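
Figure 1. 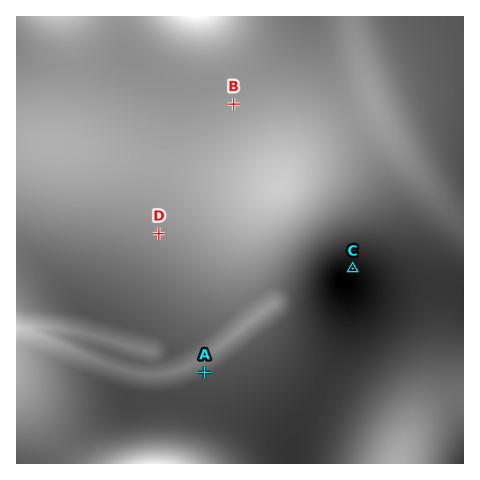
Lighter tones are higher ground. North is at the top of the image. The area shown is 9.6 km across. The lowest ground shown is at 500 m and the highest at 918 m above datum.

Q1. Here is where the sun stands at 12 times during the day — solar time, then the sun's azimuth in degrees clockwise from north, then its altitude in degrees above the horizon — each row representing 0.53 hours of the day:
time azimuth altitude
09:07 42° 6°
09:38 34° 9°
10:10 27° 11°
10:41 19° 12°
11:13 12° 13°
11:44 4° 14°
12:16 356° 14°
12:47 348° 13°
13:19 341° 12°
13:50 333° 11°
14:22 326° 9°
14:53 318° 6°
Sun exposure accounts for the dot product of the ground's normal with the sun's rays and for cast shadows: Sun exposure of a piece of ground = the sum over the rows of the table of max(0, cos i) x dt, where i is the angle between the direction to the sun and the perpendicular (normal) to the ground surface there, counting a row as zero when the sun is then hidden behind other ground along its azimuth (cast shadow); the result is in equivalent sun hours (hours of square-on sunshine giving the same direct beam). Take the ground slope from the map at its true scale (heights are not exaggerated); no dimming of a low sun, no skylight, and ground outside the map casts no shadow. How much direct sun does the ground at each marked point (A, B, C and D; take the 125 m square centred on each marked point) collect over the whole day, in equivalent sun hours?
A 0.1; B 1.4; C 0.6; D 1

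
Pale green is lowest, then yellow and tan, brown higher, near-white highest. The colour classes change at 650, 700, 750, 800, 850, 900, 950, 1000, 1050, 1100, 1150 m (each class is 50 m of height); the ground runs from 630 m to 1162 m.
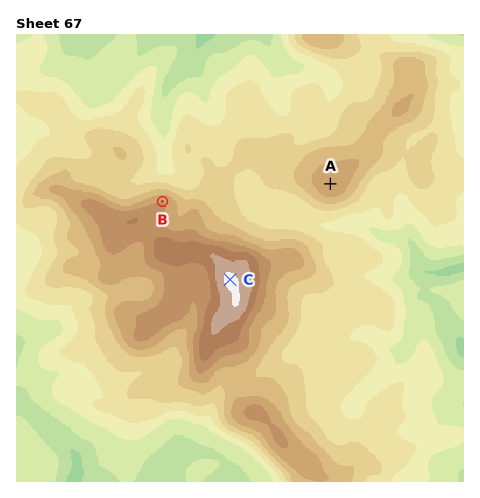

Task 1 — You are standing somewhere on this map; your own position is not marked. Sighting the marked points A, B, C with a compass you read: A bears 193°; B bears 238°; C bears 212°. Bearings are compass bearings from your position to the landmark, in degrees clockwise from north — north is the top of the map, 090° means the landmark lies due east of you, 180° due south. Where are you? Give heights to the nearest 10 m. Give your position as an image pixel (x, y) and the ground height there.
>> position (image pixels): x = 354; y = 82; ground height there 820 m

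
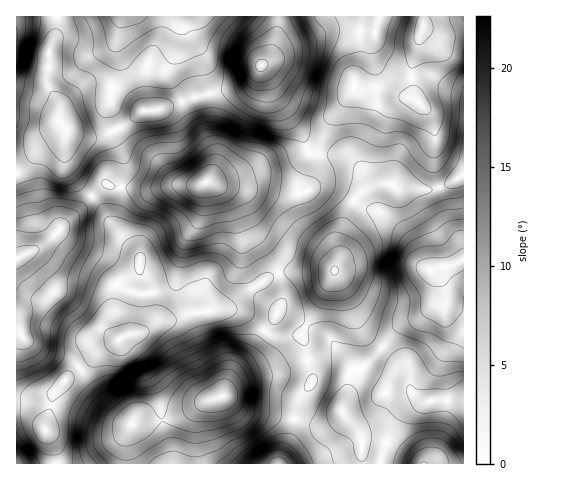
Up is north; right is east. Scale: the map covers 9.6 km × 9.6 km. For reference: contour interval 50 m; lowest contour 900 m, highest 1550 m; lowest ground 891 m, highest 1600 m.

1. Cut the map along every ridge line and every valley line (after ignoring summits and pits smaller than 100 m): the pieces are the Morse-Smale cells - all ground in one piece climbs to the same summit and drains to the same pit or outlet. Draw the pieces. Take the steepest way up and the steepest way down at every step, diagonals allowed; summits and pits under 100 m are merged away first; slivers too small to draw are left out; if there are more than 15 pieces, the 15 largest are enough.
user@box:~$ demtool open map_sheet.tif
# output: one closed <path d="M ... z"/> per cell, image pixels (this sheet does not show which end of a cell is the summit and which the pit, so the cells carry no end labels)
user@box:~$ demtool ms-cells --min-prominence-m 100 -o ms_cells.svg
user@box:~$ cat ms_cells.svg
<path d="M278 274l-25 13-26 21-34 4-19 7-13 1-18 12-18 4-29 18-11 11-14 9-18 19-8 31 0 7 11 21 1 11 69 1 0-22 6-19 40-5 37-18 13-4 13-28 13-13 12-19 16-20 7-18-1-13z"/><path d="M209 182l-10 3-27 0-20 5-35-2-11-4-14 12 28 39 20 22-2 14-20 11-4 6-4 39 9 12 13-6 11-1 18-12 13-1 19-7 34-4 26-21 25-14-5-14-19-24-14-36-10-8z"/><path d="M92 197l-46 47-30 15 1 141 11 0 22-5 21-21 14-9 11-11 23-14-9-13 4-39 4-6 20-11 2-14-20-22z"/><path d="M463 175l-17 10-15 5-33-1-8-5-12 0-15 7-9 9-7 13-8 22 0 23-5 14 13 23 13 32 22 20 15-18 20-10 25-19 2-13-13-17 20-4 13-7z"/><path d="M262 66l-14 16-10 5-46 11-37 12-11 0-18 14-12 7 12 17 29 13 23 22 21 2 10-3 13 4 43 3 16 4 24-1 4-3 6-15 2-19-9-4-7-19-23-31z"/><path d="M424 28l-12 38 1 24 3 9-12-3-18-8-31-1-24 32-11 22-1 14 28 1 28 26 15 2 8 5 39 0 18-9 9-6 0-139-24 1z"/><path d="M463 16l-184 0-7 37-4 7-7 6 9 15 8 20 23 31 7 19 10 4 2-14 11-22 24-32 26 0 33 12-2-33 5-14 5-23 2-1 16 8 23-1z"/><path d="M278 16l-155 0-7 27 3 28-7 17-3 16 0 13 4 12 2 1 8-3 21-17 16-1 32-11 43-10 13-6 20-22 4-7 5-21z"/><path d="M343 155l-25 0-1 10-7 22-3 4-7 2-19 0-16-4-47-3 12 5 10 8 14 36 19 24 6 14 55-3 5-12 0-23 13-32 15-14 18-6-14-4-20-21z"/><path d="M383 347l-20 20-13 5-3 21-5 17 1 3 14 15 5 10 26 5 33 21 42 0 1-64-40 1-5-2-9-9-3-20z"/><path d="M334 270l-56 3 5 25-7 18-16 20-12 19-15 16-10 25 29 16 35 6 8 0 3-18 14-18 0-8-6-16-1-14-4-9 16-26 16-33z"/><path d="M122 16l-65 1 0 14-8 21-3 29 13 24 0 17 11 11 26 4 18-7-5-13 0-13 3-16 7-17-3-28z"/><path d="M463 260l-12 6-20 4 13 17-2 13-25 19-20 10-15 18 25 23 3 20 6 6 8 5 40-2z"/><path d="M335 273l-18 36-16 26 4 9 1 14 6 16 0 8-14 18-4 19 19 5 15-1 14-10 5-20 3-21 13-5 18-18 0-2-21-20-13-32z"/><path d="M66 133l-23 13-11 13-16 14 1 86 29-15 46-48-14-13-12-16z"/>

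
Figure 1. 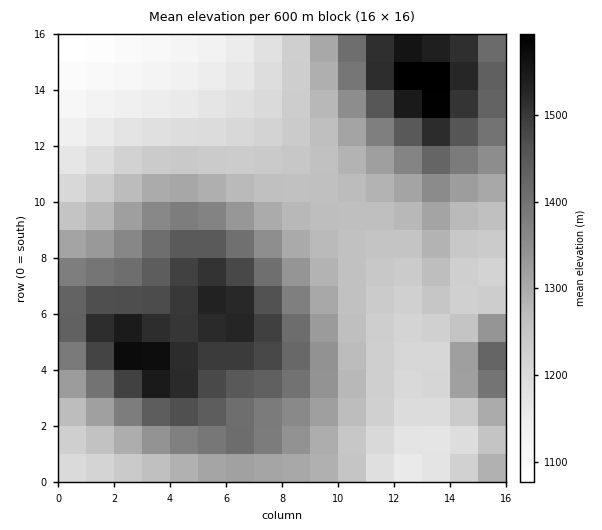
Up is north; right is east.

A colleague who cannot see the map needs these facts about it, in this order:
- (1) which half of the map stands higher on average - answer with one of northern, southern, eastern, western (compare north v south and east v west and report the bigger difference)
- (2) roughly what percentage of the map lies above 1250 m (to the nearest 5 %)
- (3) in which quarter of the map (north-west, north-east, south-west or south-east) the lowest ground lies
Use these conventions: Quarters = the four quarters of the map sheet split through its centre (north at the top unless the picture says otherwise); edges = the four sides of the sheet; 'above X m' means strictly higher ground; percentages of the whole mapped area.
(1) Taken as a whole, the southern half is higher than the northern.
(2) Roughly 65 % of the ground is higher than 1250 m.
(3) Look to the north-west quarter for the lowest ground.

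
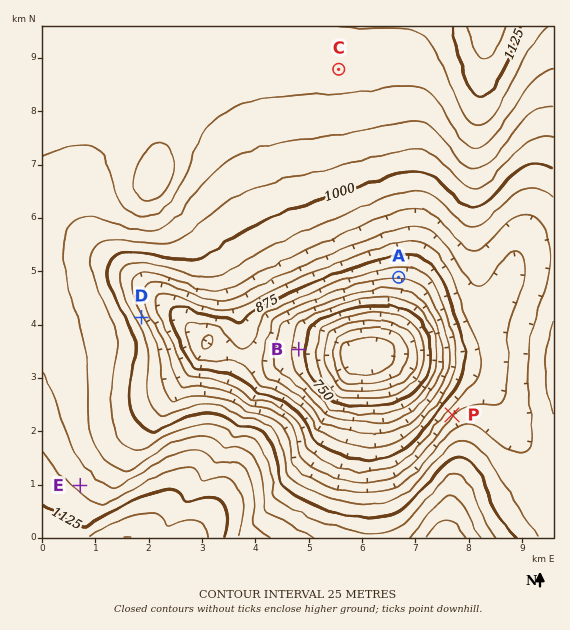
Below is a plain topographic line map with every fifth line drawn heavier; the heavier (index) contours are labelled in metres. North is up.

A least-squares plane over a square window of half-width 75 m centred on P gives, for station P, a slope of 9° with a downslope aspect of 315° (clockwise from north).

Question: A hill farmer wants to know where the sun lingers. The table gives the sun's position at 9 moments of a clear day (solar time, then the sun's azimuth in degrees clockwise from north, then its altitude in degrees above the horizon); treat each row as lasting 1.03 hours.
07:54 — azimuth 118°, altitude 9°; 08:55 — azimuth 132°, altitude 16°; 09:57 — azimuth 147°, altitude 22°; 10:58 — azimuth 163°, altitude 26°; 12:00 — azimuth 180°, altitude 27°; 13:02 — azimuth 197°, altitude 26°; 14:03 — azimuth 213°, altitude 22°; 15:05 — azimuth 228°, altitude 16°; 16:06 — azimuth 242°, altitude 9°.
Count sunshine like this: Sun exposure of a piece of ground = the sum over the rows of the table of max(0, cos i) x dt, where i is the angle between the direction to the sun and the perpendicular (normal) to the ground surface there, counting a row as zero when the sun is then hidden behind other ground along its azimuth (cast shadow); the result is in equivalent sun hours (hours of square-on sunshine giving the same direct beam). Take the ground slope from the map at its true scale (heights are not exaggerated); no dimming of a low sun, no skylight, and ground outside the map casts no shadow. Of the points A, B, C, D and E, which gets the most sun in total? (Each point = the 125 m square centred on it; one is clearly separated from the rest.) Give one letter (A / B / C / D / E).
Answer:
A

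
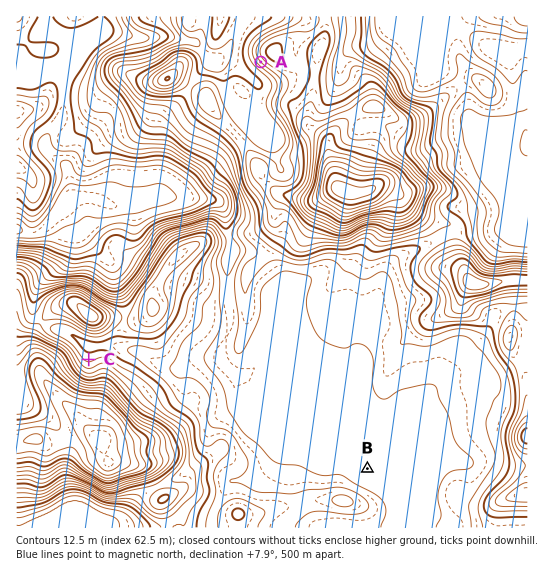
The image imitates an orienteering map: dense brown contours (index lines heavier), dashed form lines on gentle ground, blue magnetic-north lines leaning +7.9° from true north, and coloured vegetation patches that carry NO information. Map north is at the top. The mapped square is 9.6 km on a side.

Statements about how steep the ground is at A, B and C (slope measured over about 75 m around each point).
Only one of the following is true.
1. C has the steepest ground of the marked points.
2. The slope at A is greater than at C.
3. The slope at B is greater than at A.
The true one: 2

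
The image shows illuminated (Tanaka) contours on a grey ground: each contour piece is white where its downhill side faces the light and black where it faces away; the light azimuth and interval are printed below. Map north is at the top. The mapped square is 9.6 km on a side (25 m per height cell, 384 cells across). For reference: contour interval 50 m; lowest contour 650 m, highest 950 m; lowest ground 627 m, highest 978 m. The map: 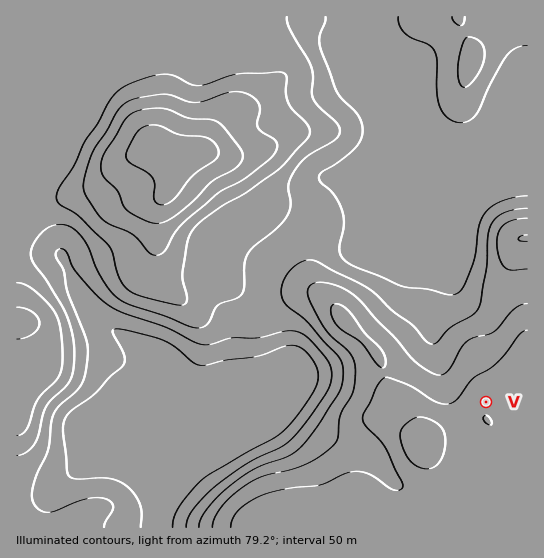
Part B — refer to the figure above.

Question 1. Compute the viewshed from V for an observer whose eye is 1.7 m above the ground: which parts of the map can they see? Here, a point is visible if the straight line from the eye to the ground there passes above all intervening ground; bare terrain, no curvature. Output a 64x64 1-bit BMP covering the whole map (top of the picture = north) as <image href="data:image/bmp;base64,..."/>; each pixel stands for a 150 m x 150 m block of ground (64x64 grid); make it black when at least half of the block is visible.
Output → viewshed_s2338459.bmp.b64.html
<image width="64" height="64" href="data:image/bmp;base64,Qk0+AgAAAAAAAD4AAAAoAAAAQAAAAEAAAAABAAEAAAAAAAACAAATCwAAEwsAAAIAAAAAAAAA////AAAAAAAAAAAAAAAAAAAAAAAAAAAAAAAAAAAAAAAAAAAAAAAAAAAAAAAAAAAAAAAAAAAAAAAAAAAAAAAAAAAAAAAAAAAAAAAAAAAAAAAAAAAAAAAQAAAAAAAAABgAAAAAAAAAOAAAAAAAAAA8AAAAAAAAADwAgAAAAAAAOADAAAAAAABwMeAAAAAAAPA/8AAAAAAB4D/4AAAAAAPgf/wAAAAAB+D//gAAAAAHwP/+AAAAAAfAb/4AAAAAD8AH/gAAAAAfwAb+AAAAAH/ABv4AAAAAf+AE/gAOAAB/8AB+AP4AAH/wBHwB/gAAf+AcfAH8AAB/gD74AfwAAA+AP/AB+AAAA4A/wAD4AAAHwD+AAPgAAA/APwAAeAAH/8A/AAB4AA//4H8AAHgAP//wcQAA+AH///zAAA/8B////8AAAP//////wAAAP//////AAAA//////8AAAB//////wAAAH//////AAAAf/////8AAAB//////4AAAB//////gAAAB/////+AAAABw////4AAAADB////gAAAAOB///+AAAAA/AD//8AAAAB+AH//wAAAAA8Af//AAAAAA/D//8AAAAAD////4AAAAAH////gAAAAAP///+AAAAAAf//54AAAAAA///jwAAAAAH//+PAAAAAA///8+AAAAAH///z4AAAAA/////w=="/>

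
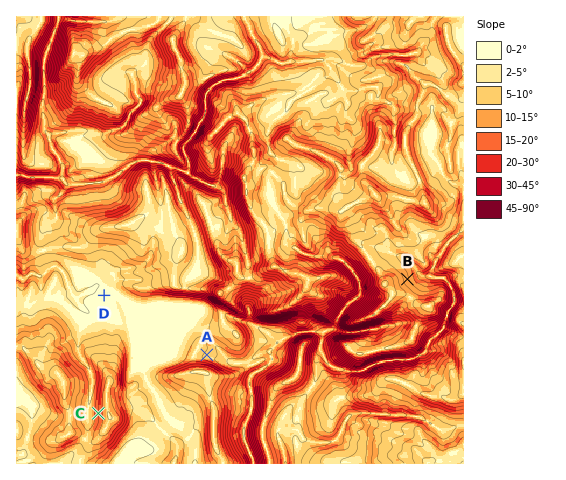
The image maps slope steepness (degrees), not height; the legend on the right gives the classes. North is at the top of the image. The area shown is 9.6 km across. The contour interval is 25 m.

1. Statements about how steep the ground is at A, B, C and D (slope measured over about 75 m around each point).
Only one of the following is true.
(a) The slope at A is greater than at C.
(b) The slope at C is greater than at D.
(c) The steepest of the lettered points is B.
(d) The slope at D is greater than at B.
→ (b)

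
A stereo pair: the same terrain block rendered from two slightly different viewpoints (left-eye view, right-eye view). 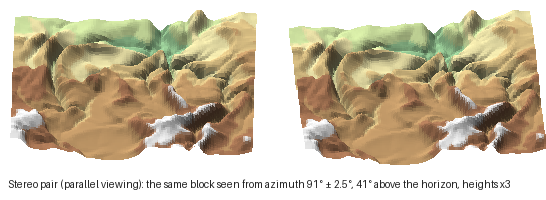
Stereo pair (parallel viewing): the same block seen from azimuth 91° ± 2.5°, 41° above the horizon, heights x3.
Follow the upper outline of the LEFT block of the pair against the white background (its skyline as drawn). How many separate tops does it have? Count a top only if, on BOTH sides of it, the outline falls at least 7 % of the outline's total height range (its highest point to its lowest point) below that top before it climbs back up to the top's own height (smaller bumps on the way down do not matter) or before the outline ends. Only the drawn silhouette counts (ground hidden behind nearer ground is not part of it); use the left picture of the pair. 2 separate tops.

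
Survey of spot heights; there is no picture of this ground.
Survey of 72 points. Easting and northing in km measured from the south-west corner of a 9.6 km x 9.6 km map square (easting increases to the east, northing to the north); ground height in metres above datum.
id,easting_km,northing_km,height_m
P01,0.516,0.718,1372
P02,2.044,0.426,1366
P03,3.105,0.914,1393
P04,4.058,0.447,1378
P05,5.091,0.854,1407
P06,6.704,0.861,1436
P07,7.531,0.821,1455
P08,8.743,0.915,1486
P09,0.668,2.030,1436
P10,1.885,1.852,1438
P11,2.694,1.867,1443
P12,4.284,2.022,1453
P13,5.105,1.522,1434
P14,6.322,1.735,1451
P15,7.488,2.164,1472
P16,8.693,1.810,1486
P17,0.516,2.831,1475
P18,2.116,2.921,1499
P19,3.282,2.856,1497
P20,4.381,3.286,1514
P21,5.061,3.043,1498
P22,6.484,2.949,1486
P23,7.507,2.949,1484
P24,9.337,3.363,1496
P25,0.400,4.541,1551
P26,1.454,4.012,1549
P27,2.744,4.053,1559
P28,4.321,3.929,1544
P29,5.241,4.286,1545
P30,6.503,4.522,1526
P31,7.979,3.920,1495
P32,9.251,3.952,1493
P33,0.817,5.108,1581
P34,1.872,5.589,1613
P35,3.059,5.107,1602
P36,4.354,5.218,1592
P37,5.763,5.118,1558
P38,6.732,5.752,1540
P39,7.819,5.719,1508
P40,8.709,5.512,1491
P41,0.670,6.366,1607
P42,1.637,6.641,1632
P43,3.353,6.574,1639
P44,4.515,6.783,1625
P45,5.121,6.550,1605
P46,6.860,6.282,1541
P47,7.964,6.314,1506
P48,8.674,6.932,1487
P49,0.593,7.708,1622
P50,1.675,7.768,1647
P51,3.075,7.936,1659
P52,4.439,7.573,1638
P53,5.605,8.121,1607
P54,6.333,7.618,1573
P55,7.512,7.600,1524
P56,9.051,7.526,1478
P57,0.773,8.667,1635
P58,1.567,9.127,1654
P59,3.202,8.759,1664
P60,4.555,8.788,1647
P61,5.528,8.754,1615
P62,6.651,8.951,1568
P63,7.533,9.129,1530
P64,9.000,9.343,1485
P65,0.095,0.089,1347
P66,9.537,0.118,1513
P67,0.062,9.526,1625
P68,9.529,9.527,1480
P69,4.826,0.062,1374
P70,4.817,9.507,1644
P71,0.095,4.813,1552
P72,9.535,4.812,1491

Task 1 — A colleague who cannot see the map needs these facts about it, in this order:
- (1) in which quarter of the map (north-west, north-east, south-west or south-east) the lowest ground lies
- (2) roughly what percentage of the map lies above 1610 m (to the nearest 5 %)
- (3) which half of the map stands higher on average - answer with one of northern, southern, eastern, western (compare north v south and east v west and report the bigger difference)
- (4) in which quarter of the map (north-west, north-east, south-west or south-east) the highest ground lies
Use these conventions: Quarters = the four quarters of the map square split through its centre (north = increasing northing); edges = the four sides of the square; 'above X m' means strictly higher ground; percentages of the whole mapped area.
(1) Look to the south-west quarter for the lowest ground.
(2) Roughly 20 % of the ground is higher than 1610 m.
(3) The northern half stands higher on average than the southern half.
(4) The highest ground is in the north-west quarter.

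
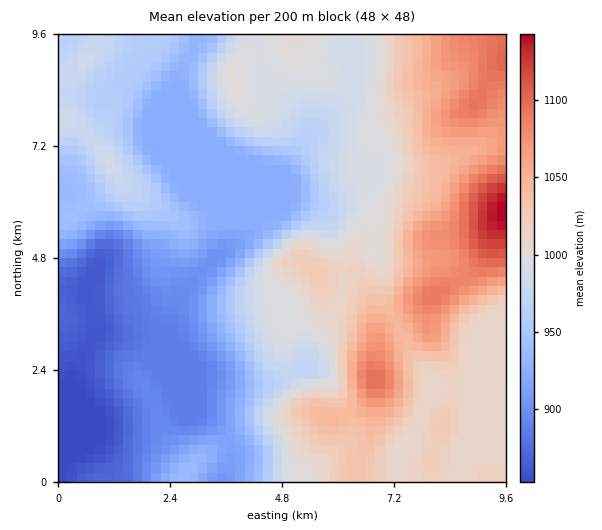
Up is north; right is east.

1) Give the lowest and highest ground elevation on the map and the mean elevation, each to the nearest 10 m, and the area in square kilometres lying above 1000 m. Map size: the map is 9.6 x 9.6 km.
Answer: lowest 850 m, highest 1140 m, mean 980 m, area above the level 35.2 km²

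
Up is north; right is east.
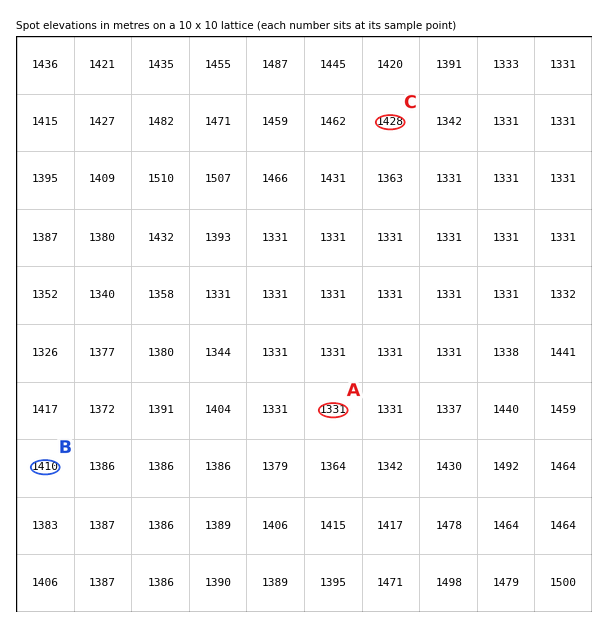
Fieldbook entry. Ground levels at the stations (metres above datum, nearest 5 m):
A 1330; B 1410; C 1430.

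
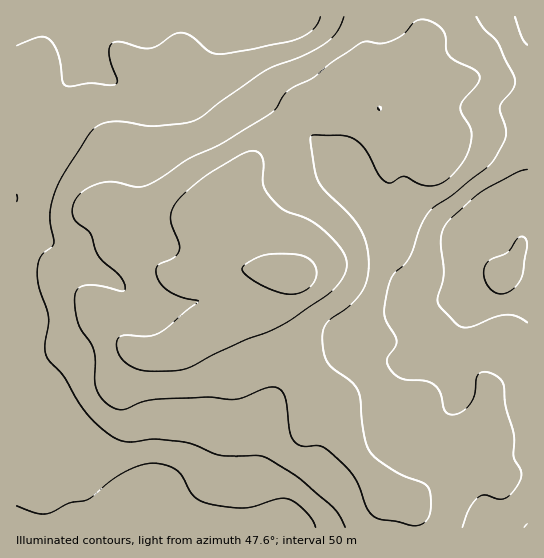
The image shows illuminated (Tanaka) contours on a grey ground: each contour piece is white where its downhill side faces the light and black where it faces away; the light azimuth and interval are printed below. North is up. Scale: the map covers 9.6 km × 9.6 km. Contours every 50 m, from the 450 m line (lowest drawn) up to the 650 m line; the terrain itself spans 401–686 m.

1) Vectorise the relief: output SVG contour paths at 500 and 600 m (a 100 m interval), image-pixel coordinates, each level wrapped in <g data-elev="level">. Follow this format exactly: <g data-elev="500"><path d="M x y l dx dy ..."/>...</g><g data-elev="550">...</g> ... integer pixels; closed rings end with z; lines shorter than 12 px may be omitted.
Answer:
<g data-elev="500"><path d="M462 527l7-17 9-13 7-2 13 4 8-1 8-8 7-12 0-8-7-13 0-22-8-29-3-22-4-6-6-4-7-2-6 1-3 4-3 18-5 11-11 8-5 1-6-2-3-4-4-16-6-8-9-4-23-2-8-5-5-7-2-5 0-4 8-11 2-6-11-20-2-11 3-19 4-13 18-20 11-31 7-13 7-7 19-12 36-29 6-8 10-20 1-9-6-22 2-5 11-13 2-6 0-5-17-35-15-15-7-11"/><path d="M344 17l-7 15-12 11-22 13-38 15-70 49-12 3-30 3-28-4-12-1-11 3-8 5-27 40-11 20-4 13-2 12 4 29-3 4-10 10-3 6-1 10 2 14 9 30-3 29 2 11 16 19 22 35 18 19 12 8 10 4 9 0 20-3 25 2 14 3 28 11 36 0 8 2 32 20 33 28 8 9 7 13"/></g><g data-elev="600"><path d="M153 371l22 0 12-3 56-27 34-13 14-8 37-26 9-8 7-11 3-9-1-8-4-8-8-10-12-11-11-8-29-12-15-16-4-11 0-23-2-4-4-3-6-1-8 2-34 21-25 20-11 13-2 7 0 7 8 22 0 7-5 7-16 8-2 5 1 5 4 9 8 7 10 5 19 5 0 1-31 25-9 7-11 2-24-1-5 3-1 4 1 11 8 10 12 6z"/></g>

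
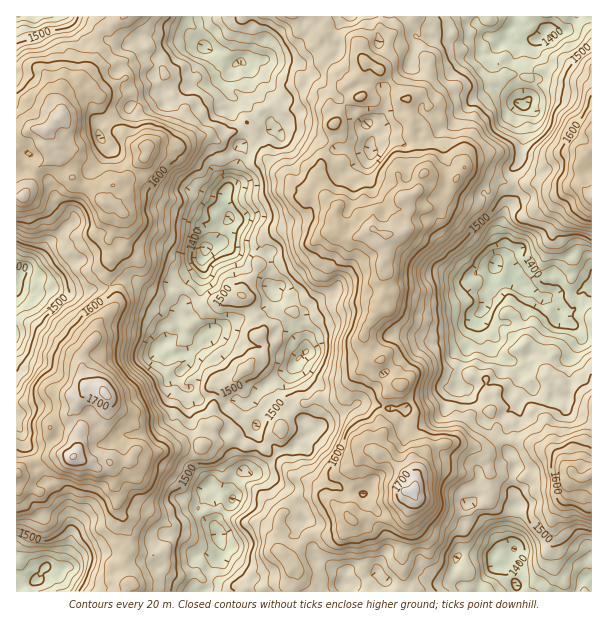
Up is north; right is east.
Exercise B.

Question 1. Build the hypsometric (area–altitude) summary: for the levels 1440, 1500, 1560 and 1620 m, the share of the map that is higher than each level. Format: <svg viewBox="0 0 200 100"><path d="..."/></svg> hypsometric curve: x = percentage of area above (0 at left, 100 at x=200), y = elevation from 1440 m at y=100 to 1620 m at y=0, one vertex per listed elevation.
<svg viewBox="0 0 200 100"><path d="M176 100l-45-33-52-34-44-33"/></svg>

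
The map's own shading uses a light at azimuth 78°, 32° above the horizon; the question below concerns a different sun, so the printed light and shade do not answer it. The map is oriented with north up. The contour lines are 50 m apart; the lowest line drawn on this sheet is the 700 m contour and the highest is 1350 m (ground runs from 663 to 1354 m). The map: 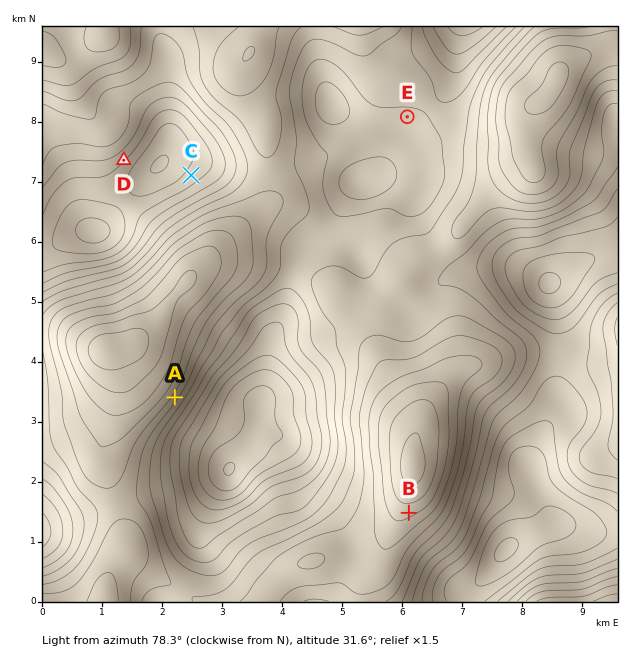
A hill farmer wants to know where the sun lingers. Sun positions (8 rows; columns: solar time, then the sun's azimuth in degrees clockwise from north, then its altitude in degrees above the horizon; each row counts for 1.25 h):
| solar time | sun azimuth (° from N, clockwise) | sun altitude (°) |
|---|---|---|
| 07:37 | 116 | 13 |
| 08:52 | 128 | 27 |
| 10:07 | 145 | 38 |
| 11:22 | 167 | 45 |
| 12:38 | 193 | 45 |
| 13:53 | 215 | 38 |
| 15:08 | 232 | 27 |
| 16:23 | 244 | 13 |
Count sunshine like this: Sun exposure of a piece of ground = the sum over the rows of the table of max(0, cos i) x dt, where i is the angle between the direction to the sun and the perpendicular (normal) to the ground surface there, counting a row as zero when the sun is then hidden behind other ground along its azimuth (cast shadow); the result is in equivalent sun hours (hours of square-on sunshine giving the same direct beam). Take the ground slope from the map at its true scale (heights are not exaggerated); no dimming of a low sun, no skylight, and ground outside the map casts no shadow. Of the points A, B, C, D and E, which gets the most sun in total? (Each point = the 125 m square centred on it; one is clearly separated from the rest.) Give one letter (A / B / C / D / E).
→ C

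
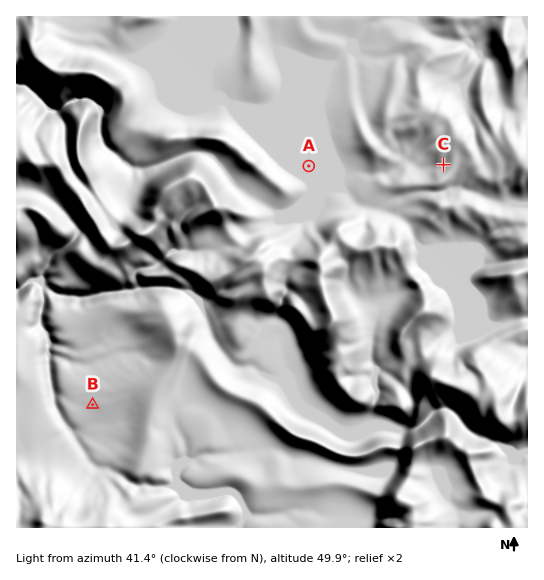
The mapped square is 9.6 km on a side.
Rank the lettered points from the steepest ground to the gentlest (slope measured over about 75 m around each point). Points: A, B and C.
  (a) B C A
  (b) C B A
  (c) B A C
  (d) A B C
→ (b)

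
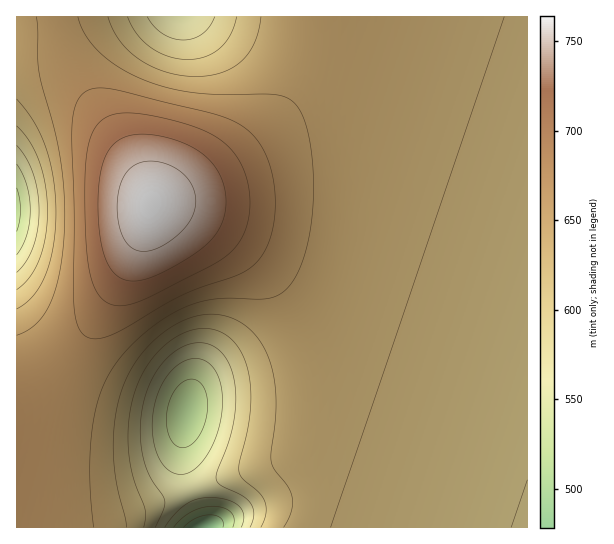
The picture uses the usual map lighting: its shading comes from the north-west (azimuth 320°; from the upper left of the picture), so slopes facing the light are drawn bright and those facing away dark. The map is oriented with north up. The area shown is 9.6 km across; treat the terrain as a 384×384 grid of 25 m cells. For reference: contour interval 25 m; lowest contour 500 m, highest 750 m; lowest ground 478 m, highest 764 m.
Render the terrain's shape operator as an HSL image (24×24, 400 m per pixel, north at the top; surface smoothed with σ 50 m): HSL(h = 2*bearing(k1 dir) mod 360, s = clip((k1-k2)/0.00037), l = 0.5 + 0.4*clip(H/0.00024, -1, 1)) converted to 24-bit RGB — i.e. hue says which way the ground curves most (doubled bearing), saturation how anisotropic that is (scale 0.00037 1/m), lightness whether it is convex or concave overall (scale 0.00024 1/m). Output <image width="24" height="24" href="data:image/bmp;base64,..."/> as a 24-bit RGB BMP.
<image width="24" height="24" href="data:image/bmp;base64,Qk32BgAAAAAAADYAAAAoAAAAGAAAABgAAAABABgAAAAAAMAGAAATCwAAEwsAAAAAAAAAAAAAgIF/goR+hYx8hJZ5h5p9s4Od9W3P/BTcBzQlADMCEzoA2+4AzqJam4V2hIB+gIB/gIB/gIB/gIB/gIB/gIB/gIB/gIB/gIB/gYF/hIV+iY97ipt3eqFxbZuIfFm7zVP/zHT/WTf/FOHRHN0tg8BRlptyhoR9gIB/gIB/gIB/gIB/gIB/gIB/gIB/f4B/f4CAgYF/hoZ+jpF7k6F2hqduX5xuSXqMODWbijHbumfrpIfZh6i4fKKFgZB7g4R+gIB/gIB/gIB/gIB/gIB/gIB/f4B/f4CAf4CAgYCAh4V+k5N6n6V1ma1tZ5xgRnl+L0ZyRj58m16RsXiAqouEmI+DioqAg4N/gIB/gIB/gIB/gIB/gIB/f4B/f4CAf4CAf4CAgn+Ch4N+lI96p6N0r7JshZ1hS3N0KkFjNT1ofmBxq4hqsZdyoJJ4joh8hIJ+gIB/gIB/gIB/gIB/f4B/f4CAf4CAf4CAf4CAhH6FiH1+lIh5qZlytqZpo51gVG1rKj5bLj9eXHJsp5xms6ZvpJt2kIx7hYR+gYB/gIB/gIB/f4B/f4CAf4CAf4CAf4CAf4CAh3qLi3qDlXx2qYtvuZVmrYlccVpcMD5bK0VcTnRmkKRfrrNspKV0kZF6hYV+gIF/gIB/f4B/f4CAf4CAf3+Af4CAf4CAf4B/jHOTk3OJmXF2qntru4RjtnlaglpgPEJkLU5kRHxrbKRXl7FomKNyi5B5goV9gIF/f4B/f4CAf4CAf3+Af3+Af4B/f4B/gIF/lGmdnWmRoGl7rGpmu3Ziu29dl1tnT0p0NltzQId3UadWfa5kiKFwg494f4R9f4B/f4CAf4CAf3+Af3+Af3+AgIB/gIB/gYF/nlyoqF6WqWF/r2Rqum9lvG1lpmN0a1mHRGiFRJSJT6prZKthdp1ueY13fIR9foCAf4CAf3+Af3+Af3+Af3+AgIB/gIB/gH9/pk2tsVOVsVx/sWZwt3FtuHNxq3GEg2aZVHCWTZ+dU6uAYadybZl0dYt8eoOAfYCBfn+Af3+Af3+Af3+Af3+AgH9/gH+AgH+ApUOktEuLtFx4s2txs3x3s4B+q3+Rk3agZnWfXJ2kXaiSZKKEbJWCc4mEeIKDe3+Bfn+Af3+Af3+Af3+Af3+Af3+AgH+AgH+AkUCKq0x3s2BssnlzsI2ArI+IpomWmoGjeXqfcJWhaqKcaZySbJGOcYSIdn2Den2BfX6Af3+Af3+Af3+Af3+Af3+Af3+Af3+AeENwmlVjrXRosZF6r56FqJuMn42TnIWfioWcfpCcdJecbpGWbYOOb3qIdHmEeXuBfX6Af3+Af3+Af3+Af3+Af3+Af3+Af3+AYkxiinJhqJhvsal+sKuGp6OKmI2Ll4mVkY2Yh46YfIqXcX+SbHSMbnGHc3SEeXmCfX2Af3+Af3+Af3+Af3+Af3+Af3+Af3+ATWJkcIthk6lvo7F+qK+HpaSMl46Njo6UkJCWioqWf36UdXGRcWyMcm2HdnOEe3mBfn2Af3+Af3+Af3+Af3+Af3+Af3+Af3+ARnt3V51ocq9qjLJ7mKyGmqGOkpeYjpGZj46YkYaXjHqVg26SfGuMem6He3SEfXqBfn2Af3+Af3+Af3+Af3+Af3+Af3+Af3+ARJaWUK9+ZLVydbN0hayBi6KLjpqZjI6ZkoiZmX2amXGYkmqUiGqNgW+Hf3aDf3uBf36Af3+Af3+Af3+Af3+Af3+AgH+AgH9/SqCpVbOQYrZ9bbN4eK19gaOJhpqVhoaVlX2YnXGVnWiQl2aNj2qKiHGHg3iDgXyBgH6AgH+AgH+AgH+AgH+AgH9/gH9/gIB/WJysYK+WZLKAaLF2ba13dKOBfJaNgHyPlnCVnmSNoGCGmmOCkWuBiXSAhHqAgX2AgH+AgH+AgH9/gH9/gH9/gIB/gIB/gIB/apOhbKSPaat6Zq5uZaxtaKF2b4+Dd3CFkGOKm1uCoFx6nGN3k214i3Z7hXt9gX5+gH9/gH9/gH9/gIB/gIB/gIB/gIB/gIB/eo2TdpqAbaVtaqtlYKlgYJtqZoN5bWV5hVt/lFd2nlxunWVrlnFwjXt4hn58goB+gIB/gIB/gIB/gIB/gIB/gIB/gIB/gIB/hYt/gph3gKRueapmaqZeXpBhYHZwYlpueVV0ilhsml5inXJpmH9yj4N5h4N8g4F+gYB/gIB/gIB/gIB/gIB/gIB/gIB/gIB/j5F2j5xzjqZtiKpmeKFfZIVfXGtqWVJmblNtgFxklXBjnYVsmox0kYp5iYZ8g4N+gYF/gIB/gIB/gIB/gIB/gIB/gIB/gIB/"/>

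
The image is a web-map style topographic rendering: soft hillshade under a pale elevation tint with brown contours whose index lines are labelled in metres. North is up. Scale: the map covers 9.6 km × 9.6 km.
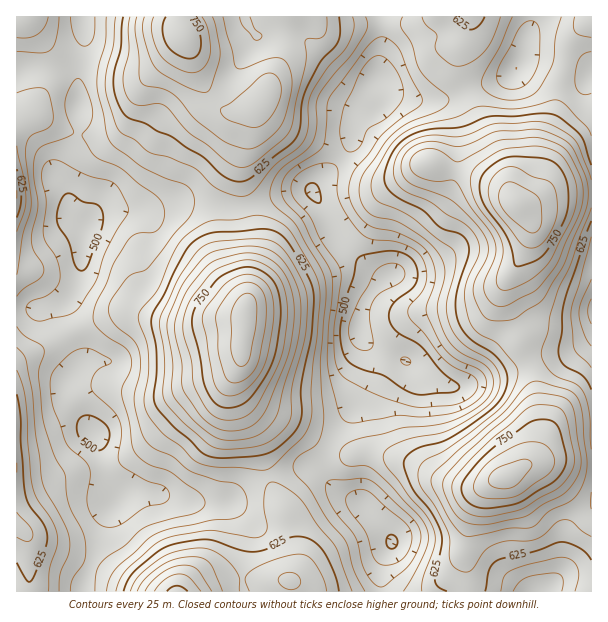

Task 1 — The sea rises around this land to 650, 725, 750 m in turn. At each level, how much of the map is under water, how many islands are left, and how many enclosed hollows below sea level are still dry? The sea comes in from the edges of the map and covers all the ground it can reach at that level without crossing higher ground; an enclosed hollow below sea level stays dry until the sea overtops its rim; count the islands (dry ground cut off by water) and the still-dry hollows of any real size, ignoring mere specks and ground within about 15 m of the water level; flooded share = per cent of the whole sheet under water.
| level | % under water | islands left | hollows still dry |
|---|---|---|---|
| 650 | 69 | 1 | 0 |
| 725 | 89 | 3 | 0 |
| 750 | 93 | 3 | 0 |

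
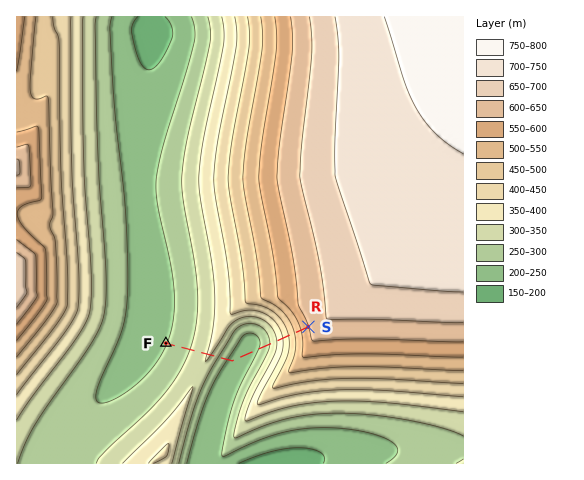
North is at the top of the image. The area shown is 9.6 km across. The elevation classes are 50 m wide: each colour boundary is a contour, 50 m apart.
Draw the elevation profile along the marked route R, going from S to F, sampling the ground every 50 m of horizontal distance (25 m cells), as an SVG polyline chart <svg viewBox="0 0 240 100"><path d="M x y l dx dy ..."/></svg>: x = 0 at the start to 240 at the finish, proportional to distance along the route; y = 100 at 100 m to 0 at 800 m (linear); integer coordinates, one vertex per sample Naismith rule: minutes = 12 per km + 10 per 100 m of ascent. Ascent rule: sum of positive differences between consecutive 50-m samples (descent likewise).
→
<svg viewBox="0 0 240 100"><path d="M0 29l4 2 3 2 4 2 4 2 3 2 4 3 4 2 4 3 3 2 4 3 4 3 3 2 4 3 4 2 3 3 4 2 4 2 3 2 4 2 4 2 3 1 4 1 4 1 4 1 3 1 4 0 4 1 3 0 4 1 4 0 3 0 4 0 4 0 3-1 4 0 4 0 3-1 4-2 4-1 4-2 3-2 4-2 4-2 3-2 4-2 4-1 3 0 4 1 4 1 3 1 4 1 4 1 4 1 3 1 4 1 4 1 3 1 4 0 4 1 3 1 4 0 4 1 3 1 4 0 4 1"/></svg>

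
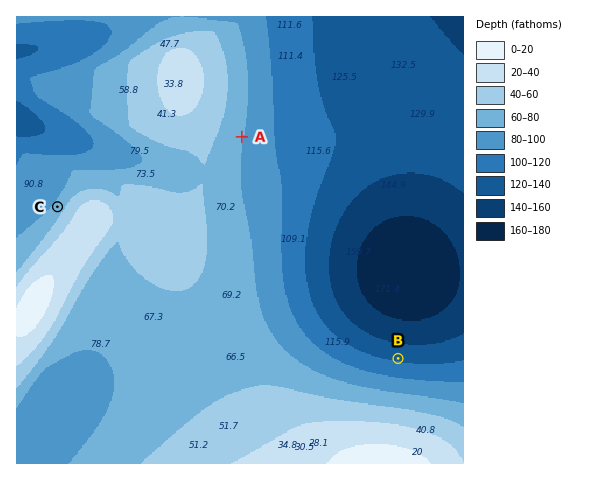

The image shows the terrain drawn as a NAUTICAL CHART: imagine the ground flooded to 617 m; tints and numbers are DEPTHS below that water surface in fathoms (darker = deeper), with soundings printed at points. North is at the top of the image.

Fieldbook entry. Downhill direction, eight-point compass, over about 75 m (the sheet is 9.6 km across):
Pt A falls E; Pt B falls N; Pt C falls NW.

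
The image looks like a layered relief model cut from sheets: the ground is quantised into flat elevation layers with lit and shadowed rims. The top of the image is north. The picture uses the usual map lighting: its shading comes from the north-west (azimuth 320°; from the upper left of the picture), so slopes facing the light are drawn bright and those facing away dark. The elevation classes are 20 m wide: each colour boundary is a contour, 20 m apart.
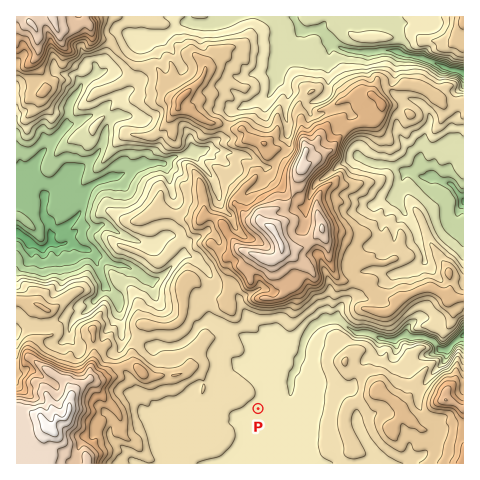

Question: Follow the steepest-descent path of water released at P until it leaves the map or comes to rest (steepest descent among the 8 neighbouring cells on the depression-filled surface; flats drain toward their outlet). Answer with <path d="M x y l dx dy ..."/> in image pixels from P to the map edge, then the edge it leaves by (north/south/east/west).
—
<path d="M258 409l2 2 14 0 7-8 10-8 0-13 1-1 0-6 3-4 3-8 3-3 0-9 1-1 0-4 3-7 6-10 4-4 4-2 2-2 20 0 14 12 13 0 9 4 5 0 3 3 11 0 4-4 23 0 10 5 8 9 5 0 14-13 3 0"/>
exit: east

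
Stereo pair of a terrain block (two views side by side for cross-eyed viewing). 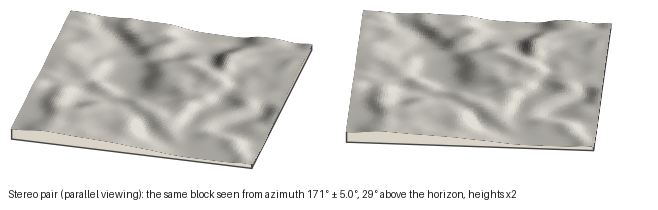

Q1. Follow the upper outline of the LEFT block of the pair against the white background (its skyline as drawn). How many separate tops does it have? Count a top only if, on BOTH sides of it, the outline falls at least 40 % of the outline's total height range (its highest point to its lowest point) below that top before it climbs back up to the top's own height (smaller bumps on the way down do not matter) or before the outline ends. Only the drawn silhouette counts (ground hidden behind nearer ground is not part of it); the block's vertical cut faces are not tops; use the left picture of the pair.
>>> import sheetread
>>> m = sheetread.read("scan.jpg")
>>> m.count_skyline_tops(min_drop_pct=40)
0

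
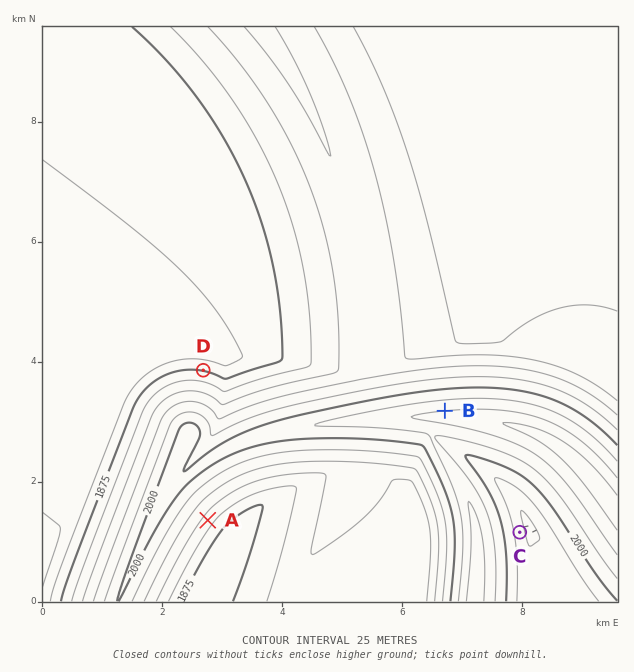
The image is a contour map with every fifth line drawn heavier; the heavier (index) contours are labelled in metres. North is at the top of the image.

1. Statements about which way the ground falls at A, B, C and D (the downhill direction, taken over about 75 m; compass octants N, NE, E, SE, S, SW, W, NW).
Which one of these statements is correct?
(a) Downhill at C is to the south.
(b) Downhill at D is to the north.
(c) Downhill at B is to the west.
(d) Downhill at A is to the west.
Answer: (b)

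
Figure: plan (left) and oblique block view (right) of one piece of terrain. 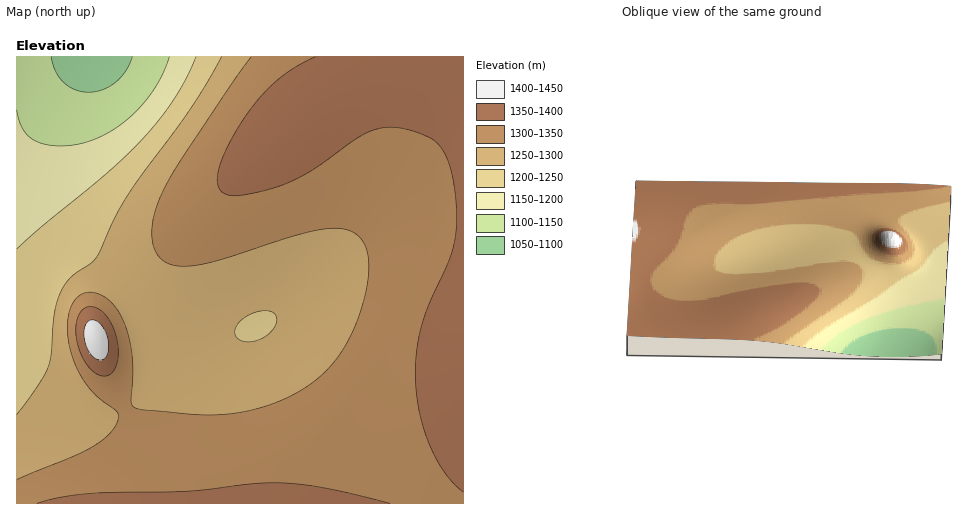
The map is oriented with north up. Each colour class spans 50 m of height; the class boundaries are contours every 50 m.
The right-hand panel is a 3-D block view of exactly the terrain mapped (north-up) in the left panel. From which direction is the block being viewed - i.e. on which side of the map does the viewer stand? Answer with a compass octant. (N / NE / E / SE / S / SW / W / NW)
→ N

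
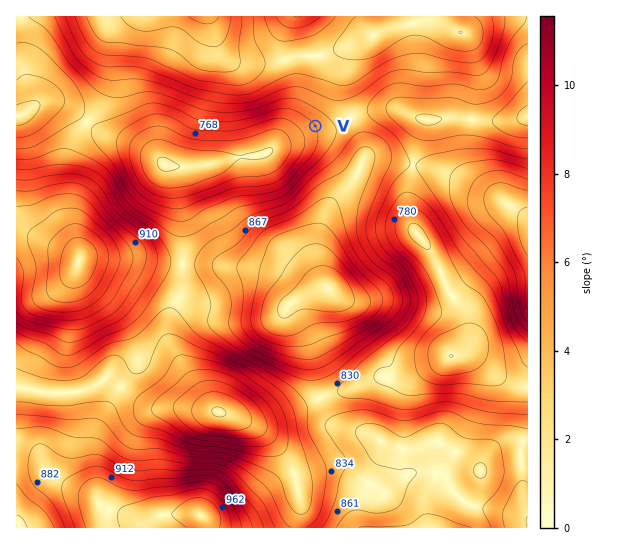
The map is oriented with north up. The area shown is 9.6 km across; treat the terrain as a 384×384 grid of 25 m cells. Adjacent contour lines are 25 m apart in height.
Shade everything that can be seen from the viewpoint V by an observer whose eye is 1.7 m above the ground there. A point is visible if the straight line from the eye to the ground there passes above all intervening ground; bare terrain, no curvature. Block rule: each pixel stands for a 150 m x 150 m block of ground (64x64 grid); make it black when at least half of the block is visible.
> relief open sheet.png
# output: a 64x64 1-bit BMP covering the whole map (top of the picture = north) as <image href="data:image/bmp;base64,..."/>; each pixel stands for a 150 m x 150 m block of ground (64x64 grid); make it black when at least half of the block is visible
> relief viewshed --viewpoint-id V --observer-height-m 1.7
<image width="64" height="64" href="data:image/bmp;base64,Qk0+AgAAAAAAAD4AAAAoAAAAQAAAAEAAAAABAAEAAAAAAAACAAATCwAAEwsAAAIAAAAAAAAA////AAAAAAAAAAAAAAAAAAAAAAAAAAAAAAAAAAAAAAAAAAAAAAAAAAAAAAAAAAAAAAAAAAAAAAAAAAAAAAAAAAAAAAAAAAAAAAAAAAAAAAAAAAAAAAAAAAAAAAAAAAAAAAAAAAAAAAAAAAAAAAAAAAAAAAAAAAAAAAAAAAAAAAAAAAAAAAAAAAAAAAAAAAAAAAAAAAAAAAAAAAAAAAAAAAAAAAAAAAAAAAAAAAAAAAAAAAAAAAAAAAAAAAAAAAAAAAAAAAAAAAAAAAAAAAAAAAAAAAAAAAAAAAAAAAAAAAAABgAAAAAAAAAPAAAAAAAAAD+AAAAAAAAAf8AAAAAAAAB/4AAAAAAAAH/wAAAAAAAA//AAAAAAAAD/+EAAAAAAAP/84AAAAAAA///gwAAAAAH//+f4AAAAAf/97/gAAAAB////+AAAAAH////8AAAAA/////4AAAAD/////gAAAAP/////AAAAB/////+AAAAH/////8AAAAf/g///wAAAA/8B///gAAAD/gH//+AAAAH8Af/+AAAAAPwB//4AAAAAOAB//gAAAAAAAD/+AAAAAAAAH/4AAAAAAAAf/wAAAAAAAA/8AAAAAAAAB/gAAAAAAAAAAAAAAAAAAAAAAAAAAAAAAAAAAAAAAAAAAAAAAAAAAAAAAAAAAAAAAAAAAAAAAAAAAAAAAA=="/>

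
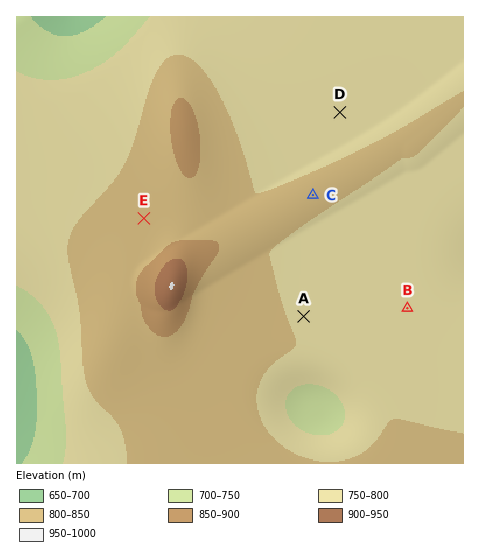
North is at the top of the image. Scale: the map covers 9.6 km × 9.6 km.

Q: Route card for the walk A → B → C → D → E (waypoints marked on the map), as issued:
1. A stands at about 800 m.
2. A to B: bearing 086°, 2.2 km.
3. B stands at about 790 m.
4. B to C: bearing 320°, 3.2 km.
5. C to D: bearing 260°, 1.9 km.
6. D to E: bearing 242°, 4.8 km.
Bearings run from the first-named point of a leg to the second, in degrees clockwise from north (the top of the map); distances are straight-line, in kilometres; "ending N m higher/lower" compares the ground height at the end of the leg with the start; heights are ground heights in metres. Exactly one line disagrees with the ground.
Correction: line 5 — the bearing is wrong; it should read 18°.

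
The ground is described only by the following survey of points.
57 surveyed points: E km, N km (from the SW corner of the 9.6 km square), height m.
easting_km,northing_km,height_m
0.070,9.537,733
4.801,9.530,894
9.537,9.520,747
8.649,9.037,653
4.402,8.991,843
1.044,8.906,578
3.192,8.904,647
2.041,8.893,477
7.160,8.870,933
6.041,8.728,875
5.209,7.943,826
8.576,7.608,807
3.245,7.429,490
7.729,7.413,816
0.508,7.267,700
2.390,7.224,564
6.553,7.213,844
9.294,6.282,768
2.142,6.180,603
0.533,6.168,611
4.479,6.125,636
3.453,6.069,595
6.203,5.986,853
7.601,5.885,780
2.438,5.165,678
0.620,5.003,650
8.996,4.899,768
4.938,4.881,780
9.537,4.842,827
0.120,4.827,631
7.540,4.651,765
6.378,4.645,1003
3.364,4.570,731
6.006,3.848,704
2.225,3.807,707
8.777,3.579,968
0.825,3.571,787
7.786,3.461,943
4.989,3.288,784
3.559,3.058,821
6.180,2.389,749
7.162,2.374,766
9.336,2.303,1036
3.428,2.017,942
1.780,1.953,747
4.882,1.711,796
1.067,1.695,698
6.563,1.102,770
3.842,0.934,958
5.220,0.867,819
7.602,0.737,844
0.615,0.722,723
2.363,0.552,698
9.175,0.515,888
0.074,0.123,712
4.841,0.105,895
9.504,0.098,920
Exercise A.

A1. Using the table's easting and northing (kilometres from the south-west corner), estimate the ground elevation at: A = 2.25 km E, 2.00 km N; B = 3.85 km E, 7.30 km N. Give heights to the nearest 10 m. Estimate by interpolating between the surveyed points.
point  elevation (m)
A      720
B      590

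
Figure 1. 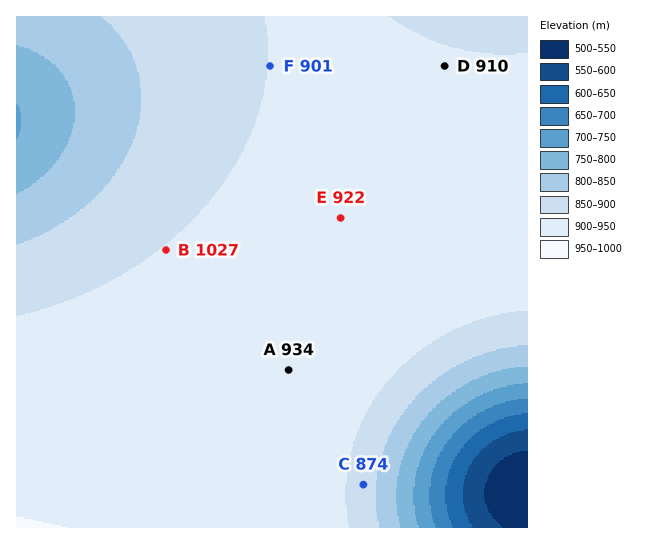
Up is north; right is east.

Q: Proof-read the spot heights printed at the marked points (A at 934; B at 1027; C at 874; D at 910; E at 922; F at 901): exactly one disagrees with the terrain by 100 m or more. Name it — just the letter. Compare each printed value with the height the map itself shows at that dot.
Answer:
B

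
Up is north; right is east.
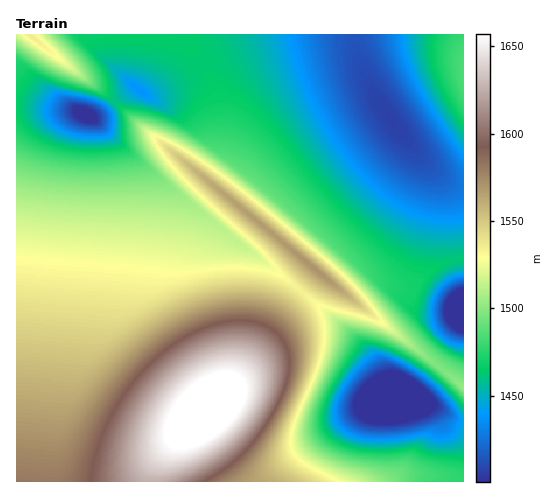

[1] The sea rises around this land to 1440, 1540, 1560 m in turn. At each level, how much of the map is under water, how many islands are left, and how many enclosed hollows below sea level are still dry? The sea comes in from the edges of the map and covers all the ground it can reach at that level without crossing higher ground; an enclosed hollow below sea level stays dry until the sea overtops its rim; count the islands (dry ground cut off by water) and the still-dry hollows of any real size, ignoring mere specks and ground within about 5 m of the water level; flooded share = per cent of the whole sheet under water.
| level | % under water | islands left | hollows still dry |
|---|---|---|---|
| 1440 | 11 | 0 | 2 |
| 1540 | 70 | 1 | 0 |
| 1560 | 80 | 1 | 0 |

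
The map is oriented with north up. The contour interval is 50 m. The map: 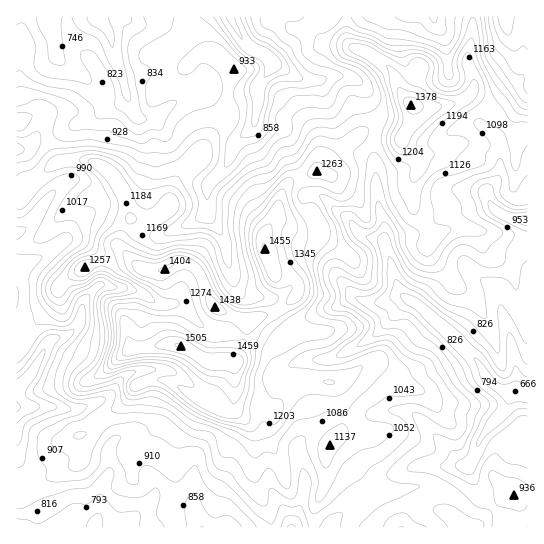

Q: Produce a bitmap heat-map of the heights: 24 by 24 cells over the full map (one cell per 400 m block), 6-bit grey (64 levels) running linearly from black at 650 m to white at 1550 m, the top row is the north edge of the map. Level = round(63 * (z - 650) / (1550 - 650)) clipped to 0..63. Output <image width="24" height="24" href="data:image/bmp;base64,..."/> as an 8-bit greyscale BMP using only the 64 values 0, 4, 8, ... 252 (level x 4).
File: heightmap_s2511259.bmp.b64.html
<image width="24" height="24" href="data:image/bmp;base64,Qk12BgAAAAAAADYEAAAoAAAAGAAAABgAAAABAAgAAAAAAEACAAATCwAAEwsAAAABAAAAAAAAAAAAAAEBAQACAgIAAwMDAAQEBAAFBQUABgYGAAcHBwAICAgACQkJAAoKCgALCwsADAwMAA0NDQAODg4ADw8PABAQEAAREREAEhISABMTEwAUFBQAFRUVABYWFgAXFxcAGBgYABkZGQAaGhoAGxsbABwcHAAdHR0AHh4eAB8fHwAgICAAISEhACIiIgAjIyMAJCQkACUlJQAmJiYAJycnACgoKAApKSkAKioqACsrKwAsLCwALS0tAC4uLgAvLy8AMDAwADExMQAyMjIAMzMzADQ0NAA1NTUANjY2ADc3NwA4ODgAOTk5ADo6OgA7OzsAPDw8AD09PQA+Pj4APz8/AEBAQABBQUEAQkJCAENDQwBEREQARUVFAEZGRgBHR0cASEhIAElJSQBKSkoAS0tLAExMTABNTU0ATk5OAE9PTwBQUFAAUVFRAFJSUgBTU1MAVFRUAFVVVQBWVlYAV1dXAFhYWABZWVkAWlpaAFtbWwBcXFwAXV1dAF5eXgBfX18AYGBgAGFhYQBiYmIAY2NjAGRkZABlZWUAZmZmAGdnZwBoaGgAaWlpAGpqagBra2sAbGxsAG1tbQBubm4Ab29vAHBwcABxcXEAcnJyAHNzcwB0dHQAdXV1AHZ2dgB3d3cAeHh4AHl5eQB6enoAe3t7AHx8fAB9fX0Afn5+AH9/fwCAgIAAgYGBAIKCggCDg4MAhISEAIWFhQCGhoYAh4eHAIiIiACJiYkAioqKAIuLiwCMjIwAjY2NAI6OjgCPj48AkJCQAJGRkQCSkpIAk5OTAJSUlACVlZUAlpaWAJeXlwCYmJgAmZmZAJqamgCbm5sAnJycAJ2dnQCenp4An5+fAKCgoAChoaEAoqKiAKOjowCkpKQApaWlAKampgCnp6cAqKioAKmpqQCqqqoAq6urAKysrACtra0Arq6uAK+vrwCwsLAAsbGxALKysgCzs7MAtLS0ALW1tQC2trYAt7e3ALi4uAC5ubkAurq6ALu7uwC8vLwAvb29AL6+vgC/v78AwMDAAMHBwQDCwsIAw8PDAMTExADFxcUAxsbGAMfHxwDIyMgAycnJAMrKygDLy8sAzMzMAM3NzQDOzs4Az8/PANDQ0ADR0dEA0tLSANPT0wDU1NQA1dXVANbW1gDX19cA2NjYANnZ2QDa2toA29vbANzc3ADd3d0A3t7eAN/f3wDg4OAA4eHhAOLi4gDj4+MA5OTkAOXl5QDm5uYA5+fnAOjo6ADp6ekA6urqAOvr6wDs7OwA7e3tAO7u7gDv7+8A8PDwAPHx8QDy8vIA8/PzAPT09AD19fUA9vb2APf39wD4+PgA+fn5APr6+gD7+/sA/Pz8AP39/QD+/v4A////ACwsKCAkKDQ8MDhAVExQWFhUSERQWFBEQEA4MCwwODhAPERUZGBgbGBgWFBQTERITEBITEQ4SERIRFhscHRkdGhgVExEODBEQDhMWFREUExQUGx4gHhsgHRsZFBEOCQ4NDBMXFxMUFRcbICUlIR0fHx0cFxMTCwkMBgsQFBgaGh8oLi4oJiEgIBwaFxgWDwcHBw8XHBskJSsvMTIoJiUlIyAdHRoTCwQCCQwWHigoKS01OTcpJCMiIiIfGxYOBQgIDwoRGSk1Njk3NDMsJyUjHRsbFA8HCA0LERERFigyMjIuMDIwKicmIhgRDgcIDg8OERkZFyYqKSsvMystLywgGBEMBwsREw8QERwhHR4nLy4xKSQtMi8gGBcNDhQWExERERQeJikvLzIvIyQzMyshIBsQGR0XFRYTExUVHignIyMjHyY1MSsnHhYTHSAcGxkUFBYZHCImJSAZGyYwMSomHBsZISAeGxQQGhUZHSEjIiIYGSIoLiYkIx0eJCAcFxUaGhoZHiQeGxwYFBogJykqJx8gJiMfHBkdFBkcHxwXFhcbFRIXHiQoJSAlKiYkIR4gFhUTExIPDxIWFQ8QFx4iIyMoLicjIR8hGBYSDwwKDQ8SExAMFhkaHiAlMC4oIiAcEhAODAsJDxAQERAKERMUGRwnLSgkJh0VDQkJCwgLDxEREhIJCREUGSEpKCMeIxcRDAcICgUMDxASEQkHDhYaIyYfHhoaHhIOCgYHBQQJDA8PCwYQFBYYHBgVExAVGw4MA=="/>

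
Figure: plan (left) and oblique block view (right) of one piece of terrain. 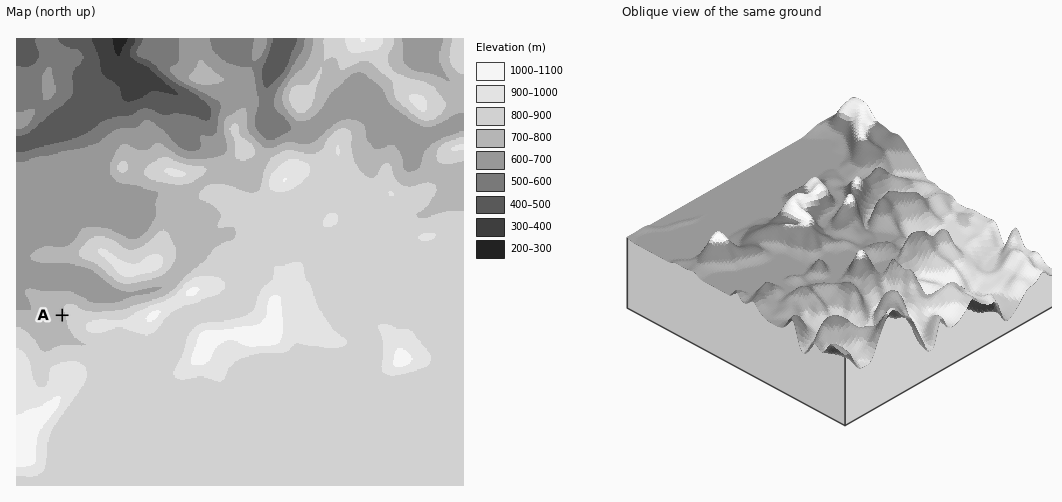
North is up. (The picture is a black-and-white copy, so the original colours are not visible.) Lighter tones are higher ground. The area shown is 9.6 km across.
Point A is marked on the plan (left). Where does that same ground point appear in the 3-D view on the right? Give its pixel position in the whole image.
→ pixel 900 178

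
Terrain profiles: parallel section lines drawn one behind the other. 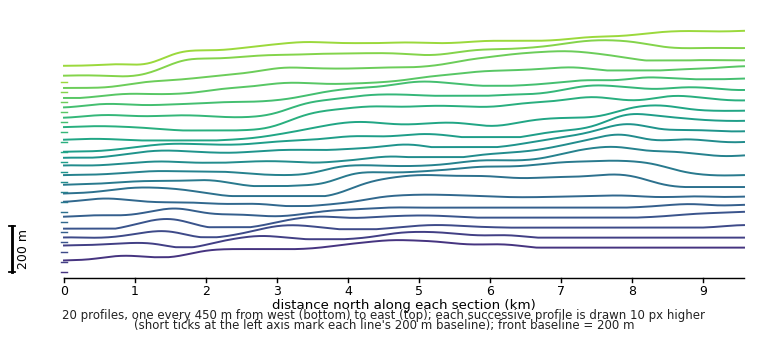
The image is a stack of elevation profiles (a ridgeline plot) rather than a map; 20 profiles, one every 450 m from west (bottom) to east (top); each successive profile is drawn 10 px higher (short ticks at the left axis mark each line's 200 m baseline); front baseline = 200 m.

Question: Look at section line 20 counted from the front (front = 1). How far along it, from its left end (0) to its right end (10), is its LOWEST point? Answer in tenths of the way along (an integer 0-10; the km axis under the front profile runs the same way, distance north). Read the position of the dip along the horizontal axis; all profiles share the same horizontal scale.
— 0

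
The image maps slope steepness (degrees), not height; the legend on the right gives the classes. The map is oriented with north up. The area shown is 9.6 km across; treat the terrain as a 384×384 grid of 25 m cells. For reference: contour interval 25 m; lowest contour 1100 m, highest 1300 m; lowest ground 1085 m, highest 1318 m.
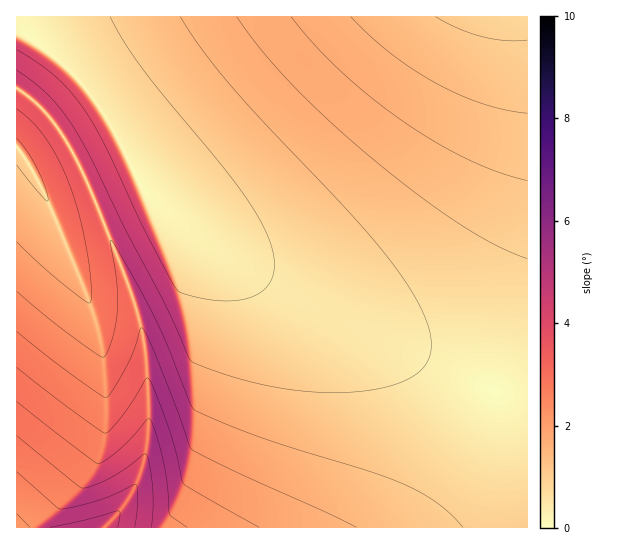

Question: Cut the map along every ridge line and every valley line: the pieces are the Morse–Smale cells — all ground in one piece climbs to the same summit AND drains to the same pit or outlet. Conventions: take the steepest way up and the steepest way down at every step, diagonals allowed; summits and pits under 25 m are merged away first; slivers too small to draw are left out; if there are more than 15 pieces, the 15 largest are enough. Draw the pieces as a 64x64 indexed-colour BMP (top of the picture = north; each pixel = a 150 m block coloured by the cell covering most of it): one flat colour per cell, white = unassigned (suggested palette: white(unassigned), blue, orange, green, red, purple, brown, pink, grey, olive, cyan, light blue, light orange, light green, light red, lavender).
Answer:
<image width="64" height="64" href="data:image/bmp;base64,Qk12CAAAAAAAAHYAAAAoAAAAQAAAAEAAAAABAAQAAAAAAAAIAAATCwAAEwsAABAAAAAAAAAA////ALR3HwAOf/8ALKAsACgn1gC9Z5QAS1aMAMJ34wB/f38AIr28AM++FwDox64AeLv/AIrfmACWmP8A1bDFADMzMzMzMiIiIiIiIiIiIiIiIiIiIiIiIiIiIiIiIiIiMzMzMzMzIiIiIiIiIiIiIiIiIiIiIiIiIiIiIiIiIiIzMzMzMzMyIiIiIiIiIiIiIiIiIiIiIiIiIiIiIiIiIjMzMzMzMzMiIiIiIiIiIiIiIiIiIiIiIiIiIiIiIiIiMzMzMzMzMyIiIiIiIiIiIiIiIiIiIiIiIiIiIiIiIiIzMzMzMzMzMiIiIiIiIiIiIiIiIiIiIiIiIiIiIiIiIjMzMzMzMzMyIiIiIiIiIiIiIiIiIiIiIiIiIiIiIiIiMzMzMzMzMzMiIiIiIiIiIiIiIiIiIiIiIiIiIiIiIiIzMzMzMzMzMyIiIiIiIiIiIiIiIiIiIiIiIiIiIiIiIjMzMzMzMzMzIiIiIiIiIiIiIiIiIiIiIiIiIiIiIiIiMzMzMzMzMzMiIiIiIiIiIiIiIiIiIiIiIiIiIiIiIiIzMzMzMzMzMyIiIiIiIiIiIiIiIiIiIiIiIiIiIiIiIjMzMzMzMzMzIiIiIiIiIiIiIiIiIiIiIiIiIiIiIiIiMzMzMzMzMzMiIiIiIiIiIiIiIiIiIiIiIiIiIiIiIiIzMzMzMzMzMyIiIiIiIiIiIiIiIiIiIiIiIiIiIiIiIjMzMzMzMzMzIiIiIiIiIiIiIiIiIiIiIiIiIiIiIiIhMzMzMzMzMzMiIiIiIiIiIiIiIiIiIiIiIiIiIiIiIREzMzMzMzMzMyIiIiIiIiIiIiIiIiIiIiIiIiIiIiERETMzMzMzMzMzIiIiIiIiIiIiIiIiIiIiIiIiIiIhERERMzMzMzMzMzMiIiIiIiIiIiIiIiIiIiIiIiIiIREREREzMzMzMzMzMyIiIiIiIiIiIiIiIiIiIiIiIiERERERETMzMzMzMzMzIiIiIiIiIiIiIiIiIiIiIiIRERERERERMzMzMzMzMzMiIiIiIiIiIiIiIiIiIiIiEREREREREREzMzMzMzMzMyIiIiIiIiIiIiIiIiIiIhERERERERERETMzMzMzMzMzIiIiIiIiIiIiIiIiIiIRERERERERERERMzMzMzMzMzMiIiIiIiIiIiIiIiIiEREREREREREREREzMzMzMzMzMiIiIiIiIiIiIiIiIhERERERERERERERETMzMzMzMzMyIiIiIiIiIiIiIiIRERERERERERERERERMzMzMzMzMzIiIiIiIiIiIiIiEREREREREREREREREREzMzMzMzMzIiIiIiIiIiIiIhERERERERERERERERERETMzMzMzMzMiIiIiIiIiIiIRERERERERERERERERERERMzMzMzMzMyIiIiIiIiIiEREREREREREREREREREREREzMzMzMzMyIiIiIiIiIiERERERERERERERERERERERETMzMzMzMzIiIiIiIiIhERERERERERERERERERERERERMzMzMzMzIiIiIiIiIhEREREREREREREREREREREREREzMzMzMzMiIiIiIiIRERERERERERERERERERERERERETMzMzMzMyIiIiIiIRERERERERERERERERERERERERERMzMzMzMyIiIiIiEREREREREREREREREREREREREREREzMzMzMzIiIiIiERERERERERERERERERERERERERERETMzMzMzIiIiIiERERERERERERERERERERERERERERERMzMzMzMiIiIiEREREREREREREREREREREREREREREREzMzMzMyIiIiERERERERERERERERERERERERERERERETMzMzMyIiIiERERERERERERERERERERERERERERERERMzMzMzIiIiEREREREREREREREREREREREREREREREREzMzMzIiIiIRERERERERERERERERERERERERERERERETMzMzMiIiIRERERERERERERERERERERERERERERERERMzMzMiIiIhEREREREREREREREREREREREREREREREREzMzMyIiIhERERERERERERERERERERERERERERERERETMzMyIiIiERERERERERERERERERERERERERERERERERMzMzIiIiEREREREREREREREREREREREREREREREREREzMzIiIiIRERERERERERERERERERERERERERERERERETMzIiIiIRERERERERERERERERERERERERERERERERERMzIiIiIREREREREREREREREREREREREREREREREREREzIiIiIhERERERERERERERERERERERERERERERERERETIiIiIhERERERERERERERERERERERERERERERERERERIiIiIhEREREREREREREREREREREREREREREREREREREiIiIhERERERERERERERERERERERERERERERERERERESIiIhERERERERERERERERERERERERERERERERERERERIiIhEREREREREREREREREREREREREREREREREREREREiIhERERERERERERERERERERERERERERERERERERERESIhERERERERERERERERERERERERERERERERERERERERIhEREREREREREREREREREREREREREREREREREREREREhERERERERERERERERERERERERERERERERERERERERERERERERERERERERERERERERERERERERERERERERERER"/>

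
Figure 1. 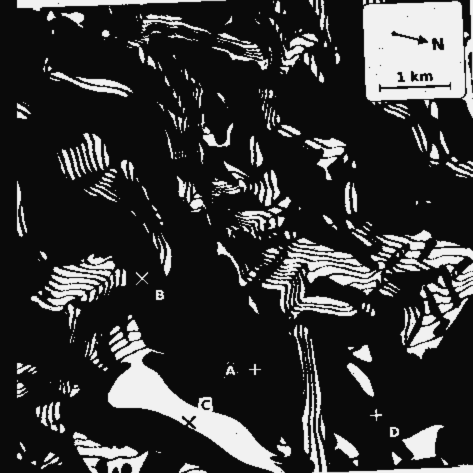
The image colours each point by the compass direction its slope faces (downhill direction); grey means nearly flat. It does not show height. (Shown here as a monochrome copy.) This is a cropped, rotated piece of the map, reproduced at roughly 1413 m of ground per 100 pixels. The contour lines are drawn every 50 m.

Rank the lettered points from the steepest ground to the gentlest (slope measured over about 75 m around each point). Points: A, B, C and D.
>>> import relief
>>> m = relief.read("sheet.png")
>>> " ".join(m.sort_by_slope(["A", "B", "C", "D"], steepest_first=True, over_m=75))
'B A D C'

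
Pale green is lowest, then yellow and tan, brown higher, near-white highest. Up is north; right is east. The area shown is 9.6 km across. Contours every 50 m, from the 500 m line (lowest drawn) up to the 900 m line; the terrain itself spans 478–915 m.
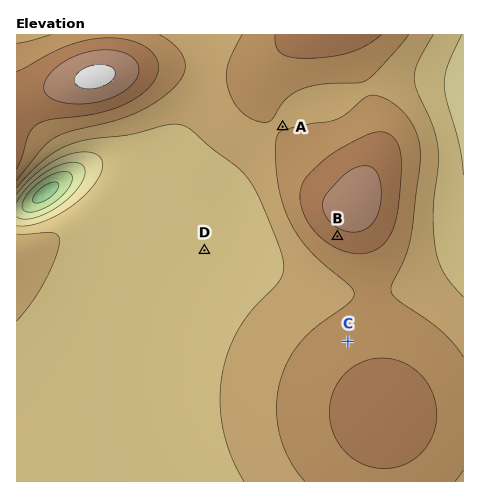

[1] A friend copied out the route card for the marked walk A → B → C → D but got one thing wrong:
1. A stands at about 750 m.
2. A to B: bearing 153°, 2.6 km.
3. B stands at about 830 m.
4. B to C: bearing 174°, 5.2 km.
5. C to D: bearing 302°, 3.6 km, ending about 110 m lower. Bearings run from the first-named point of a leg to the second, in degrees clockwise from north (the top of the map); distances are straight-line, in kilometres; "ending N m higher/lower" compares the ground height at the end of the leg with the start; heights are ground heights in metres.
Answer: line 4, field distance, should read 2.3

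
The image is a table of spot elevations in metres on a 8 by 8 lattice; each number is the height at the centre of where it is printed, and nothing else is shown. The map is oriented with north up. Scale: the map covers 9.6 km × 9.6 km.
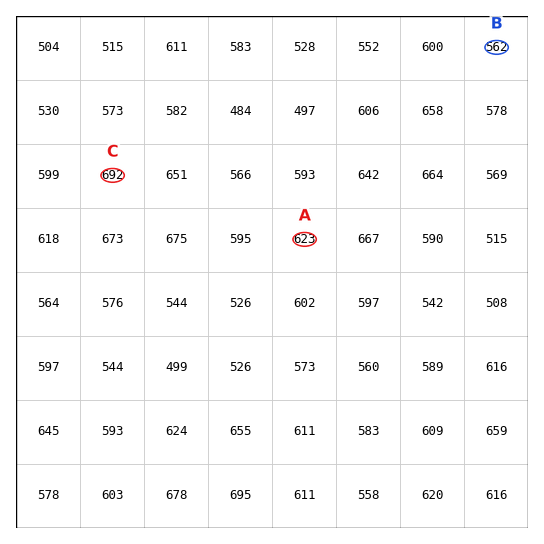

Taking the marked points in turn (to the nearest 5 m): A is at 625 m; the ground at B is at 560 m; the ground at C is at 690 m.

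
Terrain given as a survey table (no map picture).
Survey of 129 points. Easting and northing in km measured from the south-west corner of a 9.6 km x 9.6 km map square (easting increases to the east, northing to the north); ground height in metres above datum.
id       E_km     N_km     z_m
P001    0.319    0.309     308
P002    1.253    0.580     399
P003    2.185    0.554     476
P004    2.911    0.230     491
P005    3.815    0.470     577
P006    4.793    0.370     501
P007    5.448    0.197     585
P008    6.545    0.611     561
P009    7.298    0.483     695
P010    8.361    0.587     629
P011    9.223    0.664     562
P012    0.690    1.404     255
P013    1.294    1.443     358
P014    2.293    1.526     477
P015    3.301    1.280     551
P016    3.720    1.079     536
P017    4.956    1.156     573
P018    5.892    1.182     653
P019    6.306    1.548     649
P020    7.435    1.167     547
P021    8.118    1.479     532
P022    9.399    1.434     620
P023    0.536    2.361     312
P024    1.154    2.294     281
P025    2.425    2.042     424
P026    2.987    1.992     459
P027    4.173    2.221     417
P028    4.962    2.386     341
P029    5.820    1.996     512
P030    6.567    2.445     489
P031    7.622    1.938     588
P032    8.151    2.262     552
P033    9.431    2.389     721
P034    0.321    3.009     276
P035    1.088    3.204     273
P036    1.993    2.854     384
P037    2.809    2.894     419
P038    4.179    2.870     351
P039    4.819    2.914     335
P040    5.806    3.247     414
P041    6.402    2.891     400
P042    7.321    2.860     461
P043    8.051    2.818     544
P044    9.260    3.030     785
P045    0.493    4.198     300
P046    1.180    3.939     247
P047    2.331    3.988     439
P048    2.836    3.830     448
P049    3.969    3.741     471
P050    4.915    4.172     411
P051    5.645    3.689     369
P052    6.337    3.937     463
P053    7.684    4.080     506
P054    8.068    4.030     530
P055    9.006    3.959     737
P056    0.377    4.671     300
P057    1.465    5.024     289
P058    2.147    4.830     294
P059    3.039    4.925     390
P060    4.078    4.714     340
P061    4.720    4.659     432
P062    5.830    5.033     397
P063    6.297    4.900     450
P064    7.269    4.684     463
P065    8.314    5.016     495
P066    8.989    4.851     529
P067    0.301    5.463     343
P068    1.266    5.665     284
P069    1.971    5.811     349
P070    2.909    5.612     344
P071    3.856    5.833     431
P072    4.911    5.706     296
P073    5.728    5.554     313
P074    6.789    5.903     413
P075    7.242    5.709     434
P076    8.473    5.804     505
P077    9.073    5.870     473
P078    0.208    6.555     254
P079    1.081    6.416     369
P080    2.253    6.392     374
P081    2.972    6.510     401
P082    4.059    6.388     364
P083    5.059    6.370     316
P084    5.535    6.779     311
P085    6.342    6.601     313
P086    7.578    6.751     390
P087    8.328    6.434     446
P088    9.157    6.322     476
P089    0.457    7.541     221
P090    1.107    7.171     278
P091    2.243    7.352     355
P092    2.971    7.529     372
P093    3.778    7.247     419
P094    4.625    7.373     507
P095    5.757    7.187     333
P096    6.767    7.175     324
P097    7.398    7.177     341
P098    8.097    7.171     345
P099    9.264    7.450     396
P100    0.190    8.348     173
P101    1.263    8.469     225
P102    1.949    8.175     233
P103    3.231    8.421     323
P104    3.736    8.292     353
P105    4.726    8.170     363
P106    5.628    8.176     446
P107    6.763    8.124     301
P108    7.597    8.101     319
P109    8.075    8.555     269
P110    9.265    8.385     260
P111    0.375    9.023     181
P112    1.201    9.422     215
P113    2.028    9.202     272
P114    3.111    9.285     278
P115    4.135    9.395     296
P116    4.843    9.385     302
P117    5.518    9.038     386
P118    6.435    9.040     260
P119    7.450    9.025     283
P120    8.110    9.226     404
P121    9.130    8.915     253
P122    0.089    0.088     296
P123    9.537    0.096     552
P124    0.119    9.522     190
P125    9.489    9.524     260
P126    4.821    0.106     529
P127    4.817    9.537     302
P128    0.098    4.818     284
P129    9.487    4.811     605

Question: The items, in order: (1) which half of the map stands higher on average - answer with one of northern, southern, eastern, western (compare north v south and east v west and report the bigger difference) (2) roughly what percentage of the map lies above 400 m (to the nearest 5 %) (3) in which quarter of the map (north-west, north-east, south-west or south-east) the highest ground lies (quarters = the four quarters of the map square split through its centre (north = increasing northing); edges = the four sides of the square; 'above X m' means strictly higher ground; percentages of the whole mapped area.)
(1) On average the southern half of the map is the higher ground.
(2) About 45 % of the map lies above 400 m.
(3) Look to the south-east quarter for the highest ground.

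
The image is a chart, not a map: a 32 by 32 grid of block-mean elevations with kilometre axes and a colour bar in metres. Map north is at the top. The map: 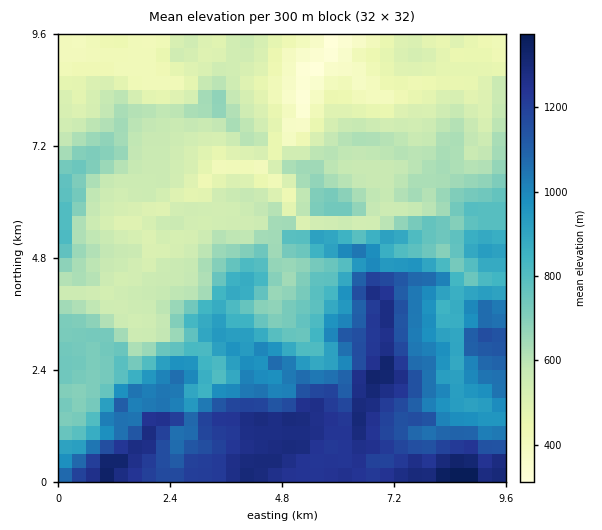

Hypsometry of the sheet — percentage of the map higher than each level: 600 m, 61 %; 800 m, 40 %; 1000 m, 26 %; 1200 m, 13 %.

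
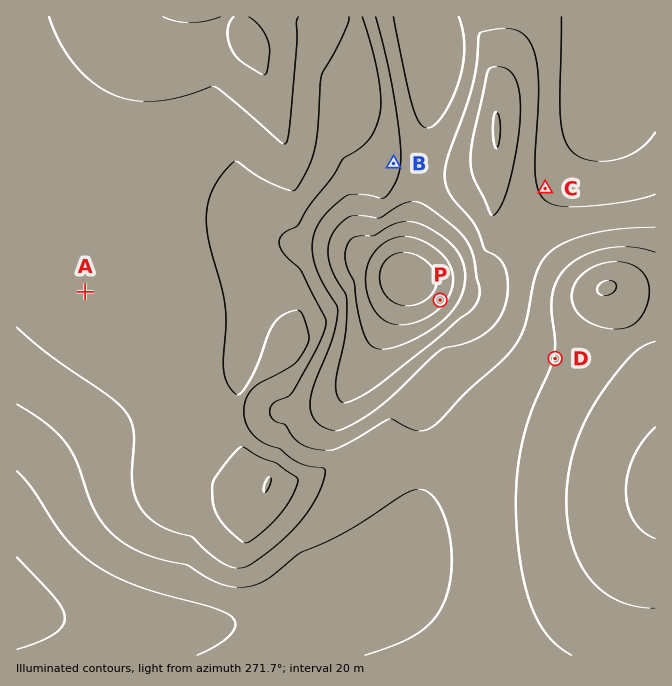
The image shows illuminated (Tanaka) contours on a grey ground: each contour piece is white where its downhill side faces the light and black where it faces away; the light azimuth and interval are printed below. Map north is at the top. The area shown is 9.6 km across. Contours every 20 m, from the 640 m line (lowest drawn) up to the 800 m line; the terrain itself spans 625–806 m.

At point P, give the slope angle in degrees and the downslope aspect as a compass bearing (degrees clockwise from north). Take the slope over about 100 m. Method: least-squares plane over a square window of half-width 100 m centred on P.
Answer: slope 5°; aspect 308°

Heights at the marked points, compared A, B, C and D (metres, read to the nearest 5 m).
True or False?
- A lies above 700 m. True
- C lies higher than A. False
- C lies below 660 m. False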